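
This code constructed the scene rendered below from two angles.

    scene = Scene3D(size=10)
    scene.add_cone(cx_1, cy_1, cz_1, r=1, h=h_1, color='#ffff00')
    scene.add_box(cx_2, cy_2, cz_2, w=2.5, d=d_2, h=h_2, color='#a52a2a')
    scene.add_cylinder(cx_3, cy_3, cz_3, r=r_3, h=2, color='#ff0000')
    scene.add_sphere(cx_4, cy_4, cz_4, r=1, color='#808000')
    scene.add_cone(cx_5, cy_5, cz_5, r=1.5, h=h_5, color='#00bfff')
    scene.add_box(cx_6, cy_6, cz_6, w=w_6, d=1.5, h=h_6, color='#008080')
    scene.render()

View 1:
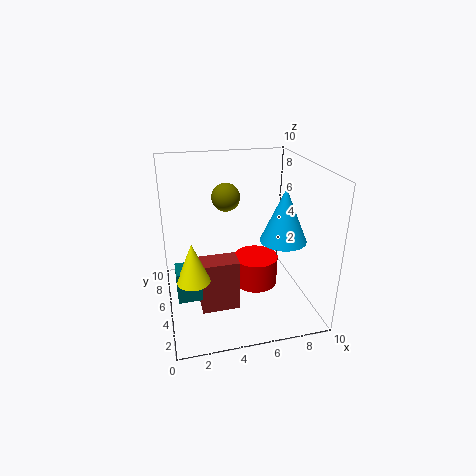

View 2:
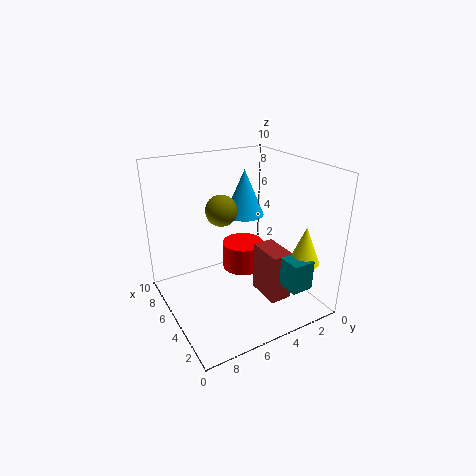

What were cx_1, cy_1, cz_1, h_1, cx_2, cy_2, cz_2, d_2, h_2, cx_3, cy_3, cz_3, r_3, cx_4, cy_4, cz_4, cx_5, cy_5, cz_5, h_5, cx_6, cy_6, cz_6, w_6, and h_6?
cx_1 = 1.5; cy_1 = 2; cz_1 = 4; h_1 = 2.5; cx_2 = 2; cy_2 = 2.5; cz_2 = 1; d_2 = 1.5; h_2 = 3.5; cx_3 = 6; cy_3 = 4; cz_3 = 2; r_3 = 1.5; cx_4 = 4.5; cy_4 = 6.5; cz_4 = 7.5; cx_5 = 7.5; cy_5 = 3; cz_5 = 5.5; h_5 = 3.5; cx_6 = 0.5; cy_6 = 2; cz_6 = 2.5; w_6 = 1.5; h_6 = 2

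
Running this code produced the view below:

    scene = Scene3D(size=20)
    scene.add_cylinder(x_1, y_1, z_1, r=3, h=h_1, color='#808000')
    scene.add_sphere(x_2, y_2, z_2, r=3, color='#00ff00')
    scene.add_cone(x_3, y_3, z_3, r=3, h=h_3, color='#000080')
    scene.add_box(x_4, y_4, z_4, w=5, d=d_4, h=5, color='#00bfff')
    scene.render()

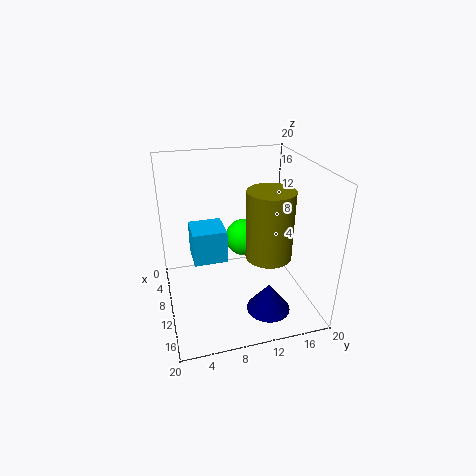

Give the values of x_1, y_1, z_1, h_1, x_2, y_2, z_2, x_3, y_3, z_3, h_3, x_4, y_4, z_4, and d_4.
x_1 = 14
y_1 = 13
z_1 = 9
h_1 = 9
x_2 = 3
y_2 = 13
z_2 = 6
x_3 = 15
y_3 = 13
z_3 = 1
h_3 = 4
x_4 = 3
y_4 = 4
z_4 = 5
d_4 = 5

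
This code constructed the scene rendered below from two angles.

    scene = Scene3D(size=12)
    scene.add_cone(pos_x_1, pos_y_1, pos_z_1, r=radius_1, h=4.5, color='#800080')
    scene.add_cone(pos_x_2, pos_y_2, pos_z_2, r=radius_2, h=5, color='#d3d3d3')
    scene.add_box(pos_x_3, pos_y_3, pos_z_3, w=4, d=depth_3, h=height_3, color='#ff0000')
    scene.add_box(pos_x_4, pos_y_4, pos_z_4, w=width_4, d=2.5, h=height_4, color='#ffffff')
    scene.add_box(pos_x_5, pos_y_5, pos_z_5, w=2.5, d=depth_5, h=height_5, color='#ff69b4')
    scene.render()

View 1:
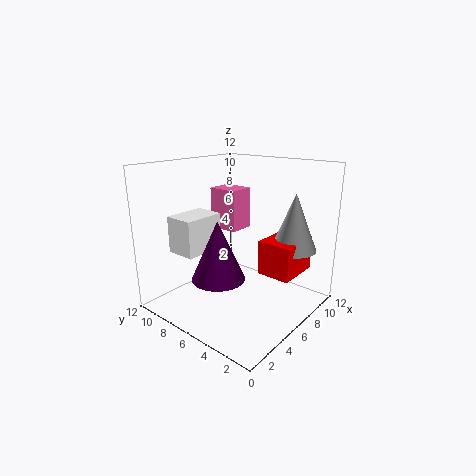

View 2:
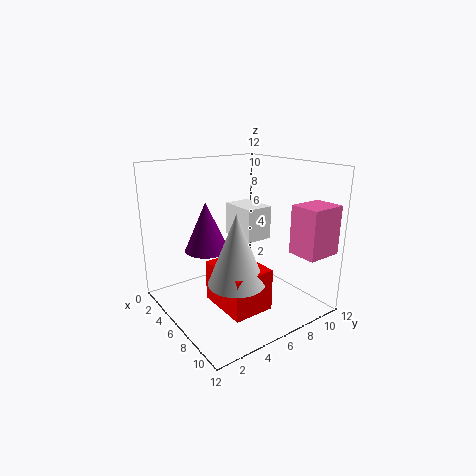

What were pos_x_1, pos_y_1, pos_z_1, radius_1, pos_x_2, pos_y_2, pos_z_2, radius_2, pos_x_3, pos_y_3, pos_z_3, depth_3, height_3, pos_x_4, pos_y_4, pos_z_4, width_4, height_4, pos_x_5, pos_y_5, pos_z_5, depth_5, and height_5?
pos_x_1 = 2.5; pos_y_1 = 5; pos_z_1 = 4; radius_1 = 2; pos_x_2 = 10; pos_y_2 = 3; pos_z_2 = 4.5; radius_2 = 2; pos_x_3 = 7.5; pos_y_3 = 2; pos_z_3 = 2.5; depth_3 = 3; height_3 = 3; pos_x_4 = 2; pos_y_4 = 7.5; pos_z_4 = 5; width_4 = 3.5; height_4 = 3; pos_x_5 = 9; pos_y_5 = 9; pos_z_5 = 5; depth_5 = 3; height_5 = 4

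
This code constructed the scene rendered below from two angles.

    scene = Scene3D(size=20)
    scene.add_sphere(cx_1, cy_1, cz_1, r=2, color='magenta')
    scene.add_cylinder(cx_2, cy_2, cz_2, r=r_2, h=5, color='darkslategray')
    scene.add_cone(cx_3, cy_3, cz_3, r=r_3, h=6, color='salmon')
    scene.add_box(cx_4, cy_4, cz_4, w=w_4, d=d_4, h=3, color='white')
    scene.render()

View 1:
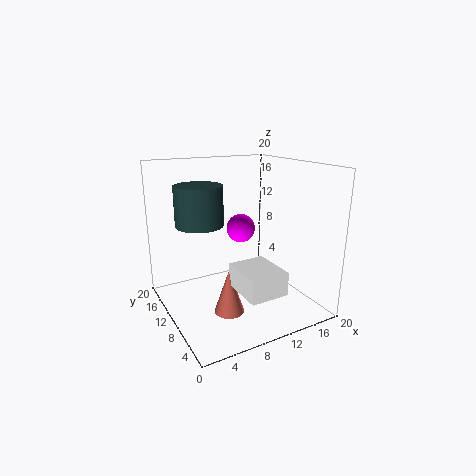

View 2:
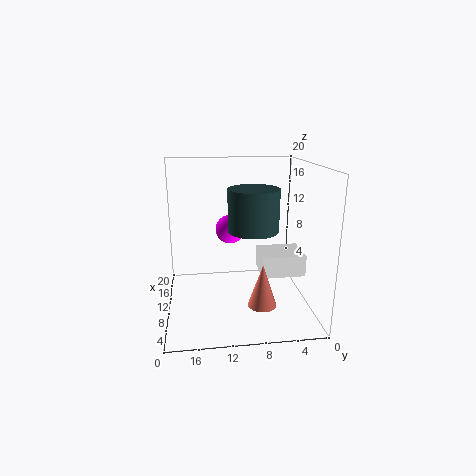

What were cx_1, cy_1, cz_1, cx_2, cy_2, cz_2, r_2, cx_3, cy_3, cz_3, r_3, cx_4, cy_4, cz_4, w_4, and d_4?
cx_1 = 11
cy_1 = 11
cz_1 = 11
cx_2 = 4
cy_2 = 9
cz_2 = 13
r_2 = 3
cx_3 = 7
cy_3 = 7
cz_3 = 1
r_3 = 2
cx_4 = 7
cy_4 = 1
cz_4 = 5
w_4 = 5
d_4 = 6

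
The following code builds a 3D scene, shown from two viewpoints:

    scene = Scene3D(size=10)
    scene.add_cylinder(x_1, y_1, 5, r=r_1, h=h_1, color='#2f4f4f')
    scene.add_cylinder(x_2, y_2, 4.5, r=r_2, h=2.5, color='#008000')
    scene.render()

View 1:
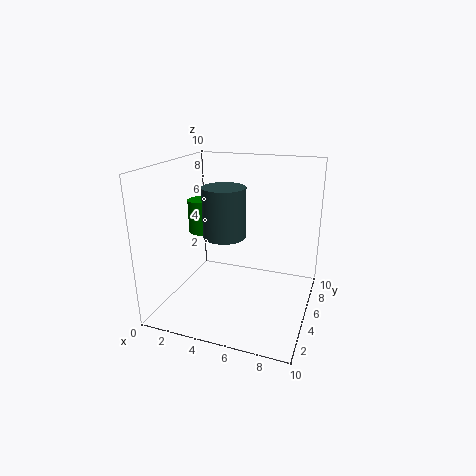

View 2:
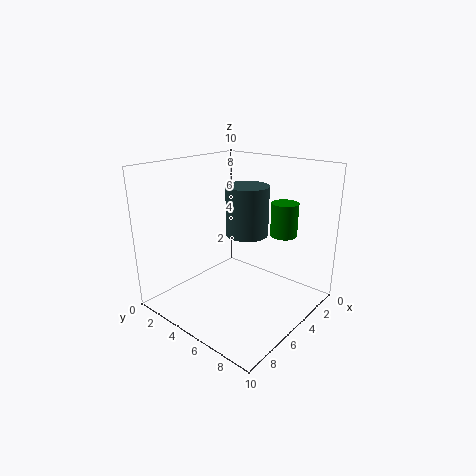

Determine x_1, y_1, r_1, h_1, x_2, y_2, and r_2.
x_1 = 4
y_1 = 5
r_1 = 1.5
h_1 = 3.5
x_2 = 1.5
y_2 = 6.5
r_2 = 1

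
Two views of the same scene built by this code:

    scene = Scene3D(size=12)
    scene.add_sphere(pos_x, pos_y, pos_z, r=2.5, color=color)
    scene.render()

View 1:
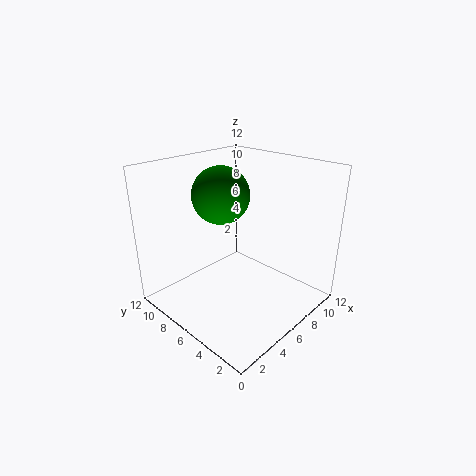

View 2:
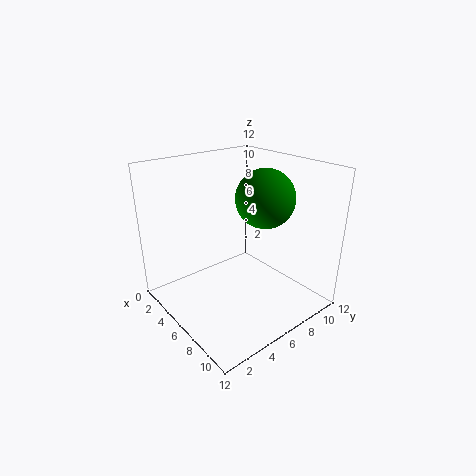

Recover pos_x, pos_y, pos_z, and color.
pos_x = 6.5; pos_y = 8.5; pos_z = 9; color = 'green'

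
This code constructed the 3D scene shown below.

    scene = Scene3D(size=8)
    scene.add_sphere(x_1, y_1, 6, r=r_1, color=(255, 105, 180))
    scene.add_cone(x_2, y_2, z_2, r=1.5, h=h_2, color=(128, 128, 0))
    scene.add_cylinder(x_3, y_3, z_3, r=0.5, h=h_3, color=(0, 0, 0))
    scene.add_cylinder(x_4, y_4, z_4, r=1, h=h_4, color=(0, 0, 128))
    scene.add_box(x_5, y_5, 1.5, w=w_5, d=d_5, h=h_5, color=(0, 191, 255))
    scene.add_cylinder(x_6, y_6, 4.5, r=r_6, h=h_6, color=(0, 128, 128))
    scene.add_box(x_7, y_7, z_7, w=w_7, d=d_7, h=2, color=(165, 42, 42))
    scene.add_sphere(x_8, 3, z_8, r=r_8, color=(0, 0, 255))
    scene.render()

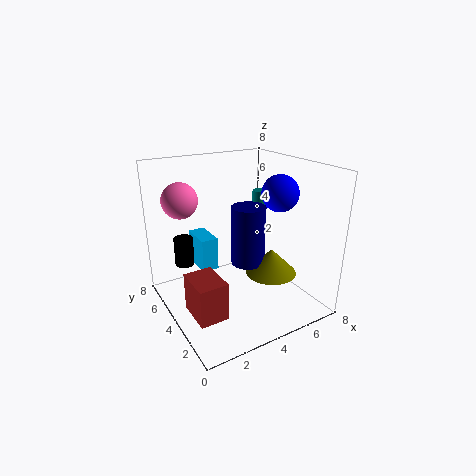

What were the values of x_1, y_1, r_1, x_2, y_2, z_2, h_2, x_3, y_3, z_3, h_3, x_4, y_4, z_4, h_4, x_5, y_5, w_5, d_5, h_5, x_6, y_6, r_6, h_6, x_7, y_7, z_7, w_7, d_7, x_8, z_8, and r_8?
x_1 = 1.5; y_1 = 6; r_1 = 1; x_2 = 6; y_2 = 3.5; z_2 = 1.5; h_2 = 1.5; x_3 = 1; y_3 = 4.5; z_3 = 3; h_3 = 1.5; x_4 = 5; y_4 = 4.5; z_4 = 2; h_4 = 3.5; x_5 = 2.5; y_5 = 5.5; w_5 = 1; d_5 = 2; h_5 = 2; x_6 = 7.5; y_6 = 7; r_6 = 0.5; h_6 = 1; x_7 = 0.5; y_7 = 1.5; z_7 = 1; w_7 = 1.5; d_7 = 2; x_8 = 6; z_8 = 6.5; r_8 = 1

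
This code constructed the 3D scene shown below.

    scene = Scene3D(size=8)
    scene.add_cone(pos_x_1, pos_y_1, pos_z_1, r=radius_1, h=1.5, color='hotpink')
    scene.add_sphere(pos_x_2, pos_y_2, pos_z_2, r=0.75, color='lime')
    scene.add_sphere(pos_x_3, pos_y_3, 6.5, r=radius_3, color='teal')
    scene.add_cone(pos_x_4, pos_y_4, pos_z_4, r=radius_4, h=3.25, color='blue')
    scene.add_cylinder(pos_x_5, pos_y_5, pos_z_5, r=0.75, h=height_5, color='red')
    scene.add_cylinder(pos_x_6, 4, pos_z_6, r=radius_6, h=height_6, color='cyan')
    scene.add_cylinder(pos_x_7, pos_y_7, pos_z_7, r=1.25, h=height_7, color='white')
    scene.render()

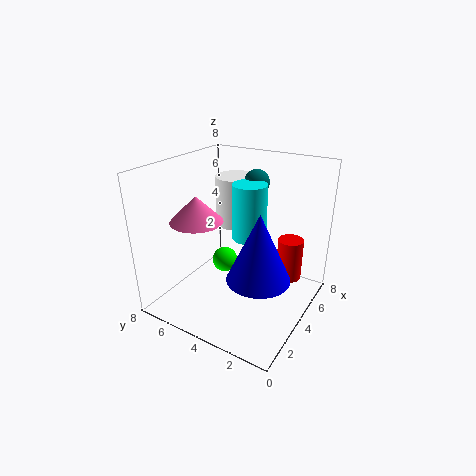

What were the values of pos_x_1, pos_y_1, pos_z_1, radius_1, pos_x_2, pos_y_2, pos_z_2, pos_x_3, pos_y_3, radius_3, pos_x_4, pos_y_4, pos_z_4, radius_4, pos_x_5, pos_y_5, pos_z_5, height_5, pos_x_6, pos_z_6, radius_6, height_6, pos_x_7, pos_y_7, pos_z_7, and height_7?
pos_x_1 = 3.25, pos_y_1 = 6.25, pos_z_1 = 4.75, radius_1 = 1.5, pos_x_2 = 4.5, pos_y_2 = 5.25, pos_z_2 = 2, pos_x_3 = 6.5, pos_y_3 = 4.25, radius_3 = 0.75, pos_x_4 = 1.75, pos_y_4 = 1.5, pos_z_4 = 3.5, radius_4 = 1.5, pos_x_5 = 6.25, pos_y_5 = 1.75, pos_z_5 = 1, height_5 = 2.5, pos_x_6 = 5.25, pos_z_6 = 3.5, radius_6 = 1, height_6 = 3.25, pos_x_7 = 6.25, pos_y_7 = 5.5, pos_z_7 = 3.75, height_7 = 3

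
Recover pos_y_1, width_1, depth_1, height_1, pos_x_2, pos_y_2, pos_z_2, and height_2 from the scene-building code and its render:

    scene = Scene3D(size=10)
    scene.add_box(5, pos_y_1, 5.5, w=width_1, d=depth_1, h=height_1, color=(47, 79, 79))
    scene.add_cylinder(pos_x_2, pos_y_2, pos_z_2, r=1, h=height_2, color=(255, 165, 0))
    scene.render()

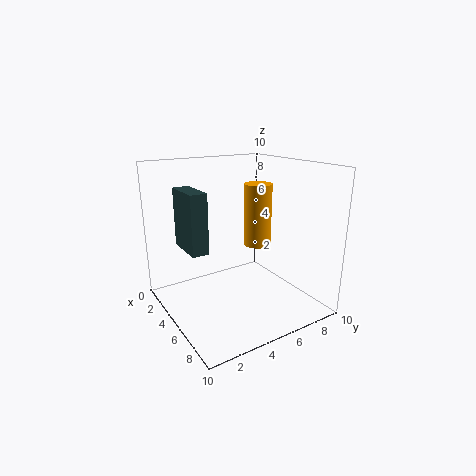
pos_y_1 = 0.5; width_1 = 2.5; depth_1 = 1; height_1 = 3.5; pos_x_2 = 4.5; pos_y_2 = 7; pos_z_2 = 4; height_2 = 4.5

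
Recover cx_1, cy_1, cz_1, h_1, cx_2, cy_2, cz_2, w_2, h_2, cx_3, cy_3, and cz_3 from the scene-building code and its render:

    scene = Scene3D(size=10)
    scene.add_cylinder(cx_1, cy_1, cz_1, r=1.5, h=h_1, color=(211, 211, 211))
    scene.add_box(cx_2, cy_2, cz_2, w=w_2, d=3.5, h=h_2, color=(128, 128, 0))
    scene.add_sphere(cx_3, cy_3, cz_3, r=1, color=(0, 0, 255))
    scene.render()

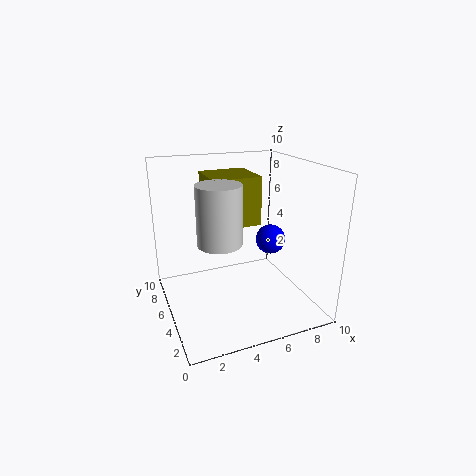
cx_1 = 3.5; cy_1 = 4.5; cz_1 = 5; h_1 = 4; cx_2 = 3.5; cy_2 = 5.5; cz_2 = 5.5; w_2 = 3.5; h_2 = 3.5; cx_3 = 7; cy_3 = 4; cz_3 = 5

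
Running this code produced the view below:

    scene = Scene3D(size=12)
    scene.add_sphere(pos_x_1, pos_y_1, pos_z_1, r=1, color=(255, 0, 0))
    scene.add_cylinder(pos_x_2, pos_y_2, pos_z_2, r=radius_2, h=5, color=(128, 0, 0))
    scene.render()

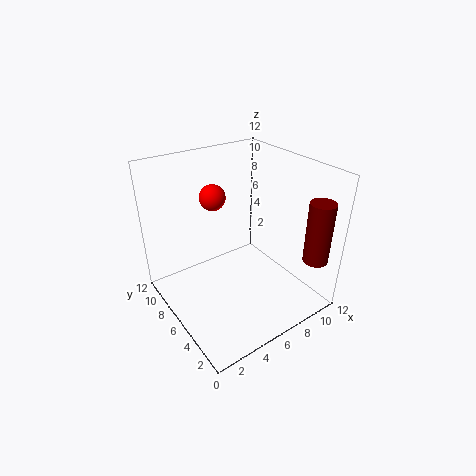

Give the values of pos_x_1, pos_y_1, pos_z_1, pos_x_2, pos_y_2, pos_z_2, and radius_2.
pos_x_1 = 4
pos_y_1 = 6.5
pos_z_1 = 10
pos_x_2 = 10
pos_y_2 = 1
pos_z_2 = 5
radius_2 = 1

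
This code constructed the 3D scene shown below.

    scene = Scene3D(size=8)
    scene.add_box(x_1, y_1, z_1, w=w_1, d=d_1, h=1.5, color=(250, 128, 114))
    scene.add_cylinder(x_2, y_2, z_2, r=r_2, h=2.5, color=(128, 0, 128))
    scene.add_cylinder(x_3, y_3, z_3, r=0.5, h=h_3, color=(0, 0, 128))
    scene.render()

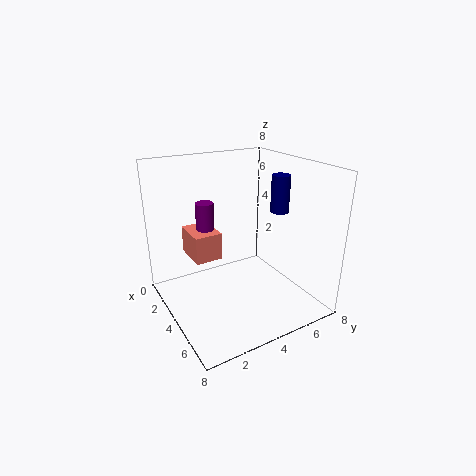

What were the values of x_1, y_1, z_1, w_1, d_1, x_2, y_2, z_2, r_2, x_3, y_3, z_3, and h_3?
x_1 = 2; y_1 = 1.5; z_1 = 3; w_1 = 2; d_1 = 1.5; x_2 = 3; y_2 = 2.5; z_2 = 3.5; r_2 = 0.5; x_3 = 5; y_3 = 6; z_3 = 5.5; h_3 = 2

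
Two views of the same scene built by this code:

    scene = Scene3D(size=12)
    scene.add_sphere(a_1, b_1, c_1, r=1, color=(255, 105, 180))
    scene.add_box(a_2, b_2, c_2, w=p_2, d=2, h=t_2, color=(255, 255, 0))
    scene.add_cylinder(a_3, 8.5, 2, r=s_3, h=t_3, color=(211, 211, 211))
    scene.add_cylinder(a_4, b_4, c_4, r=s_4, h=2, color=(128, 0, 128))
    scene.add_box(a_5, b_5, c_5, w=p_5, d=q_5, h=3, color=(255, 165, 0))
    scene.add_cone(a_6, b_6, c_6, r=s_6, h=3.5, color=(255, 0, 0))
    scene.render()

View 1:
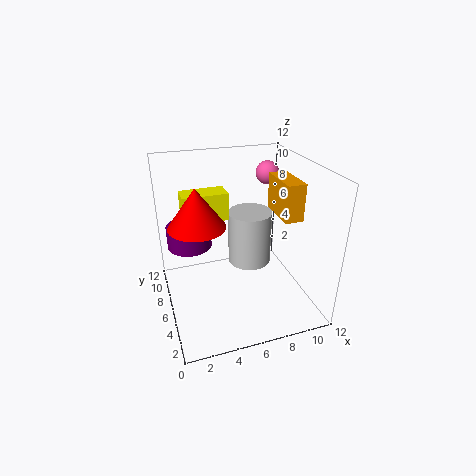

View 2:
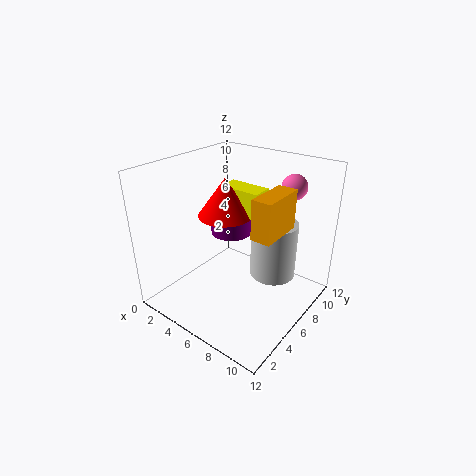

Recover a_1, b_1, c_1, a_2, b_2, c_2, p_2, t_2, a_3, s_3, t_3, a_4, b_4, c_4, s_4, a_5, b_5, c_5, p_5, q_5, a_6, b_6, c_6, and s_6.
a_1 = 9.5; b_1 = 8.5; c_1 = 10.5; a_2 = 2; b_2 = 8.5; c_2 = 6.5; p_2 = 4; t_2 = 2.5; a_3 = 8; s_3 = 2; t_3 = 5; a_4 = 2.5; b_4 = 9.5; c_4 = 4; s_4 = 2; a_5 = 9; b_5 = 3.5; c_5 = 8; p_5 = 1.5; q_5 = 3.5; a_6 = 3; b_6 = 8; c_6 = 6.5; s_6 = 2.5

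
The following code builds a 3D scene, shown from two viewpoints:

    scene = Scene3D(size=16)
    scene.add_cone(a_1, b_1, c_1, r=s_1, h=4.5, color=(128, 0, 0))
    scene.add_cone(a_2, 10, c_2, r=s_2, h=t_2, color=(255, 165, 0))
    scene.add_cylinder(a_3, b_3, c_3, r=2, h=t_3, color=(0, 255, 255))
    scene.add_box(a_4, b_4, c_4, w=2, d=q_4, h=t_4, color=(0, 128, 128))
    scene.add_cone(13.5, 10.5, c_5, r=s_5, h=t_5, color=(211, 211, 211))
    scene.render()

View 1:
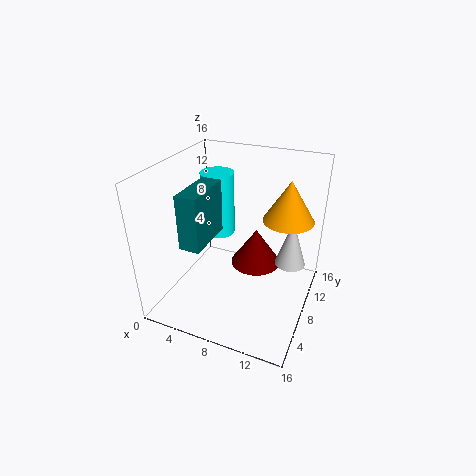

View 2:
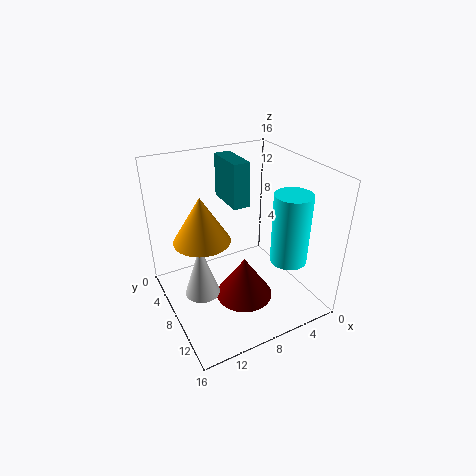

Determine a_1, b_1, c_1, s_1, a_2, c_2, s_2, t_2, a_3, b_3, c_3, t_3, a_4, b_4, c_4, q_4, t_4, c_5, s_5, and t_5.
a_1 = 9
b_1 = 11.25
c_1 = 3
s_1 = 3
a_2 = 13
c_2 = 10.25
s_2 = 2.75
t_2 = 4.5
a_3 = 3.75
b_3 = 11.75
c_3 = 6
t_3 = 7.75
a_4 = 5.25
b_4 = 0.75
c_4 = 10.25
q_4 = 5
t_4 = 5.25
c_5 = 4.5
s_5 = 1.75
t_5 = 5.5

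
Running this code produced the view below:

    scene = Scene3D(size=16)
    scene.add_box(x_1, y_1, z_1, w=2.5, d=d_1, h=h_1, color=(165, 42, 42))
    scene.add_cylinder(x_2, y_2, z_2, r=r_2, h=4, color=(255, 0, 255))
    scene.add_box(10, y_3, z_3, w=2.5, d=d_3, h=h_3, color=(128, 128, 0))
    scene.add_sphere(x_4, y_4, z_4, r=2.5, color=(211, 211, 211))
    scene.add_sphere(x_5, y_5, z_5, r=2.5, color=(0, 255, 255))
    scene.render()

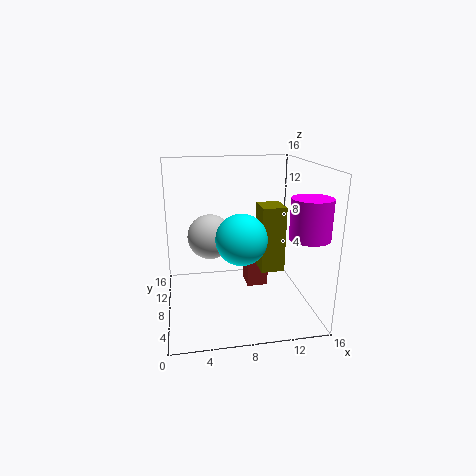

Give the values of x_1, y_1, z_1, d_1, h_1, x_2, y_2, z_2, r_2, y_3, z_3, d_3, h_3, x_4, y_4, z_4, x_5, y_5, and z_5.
x_1 = 9.5; y_1 = 9.5; z_1 = 1; d_1 = 3; h_1 = 3.5; x_2 = 14; y_2 = 2.5; z_2 = 9.5; r_2 = 2; y_3 = 5; z_3 = 5; d_3 = 3; h_3 = 7; x_4 = 5; y_4 = 9; z_4 = 8; x_5 = 7.5; y_5 = 3.5; z_5 = 9.5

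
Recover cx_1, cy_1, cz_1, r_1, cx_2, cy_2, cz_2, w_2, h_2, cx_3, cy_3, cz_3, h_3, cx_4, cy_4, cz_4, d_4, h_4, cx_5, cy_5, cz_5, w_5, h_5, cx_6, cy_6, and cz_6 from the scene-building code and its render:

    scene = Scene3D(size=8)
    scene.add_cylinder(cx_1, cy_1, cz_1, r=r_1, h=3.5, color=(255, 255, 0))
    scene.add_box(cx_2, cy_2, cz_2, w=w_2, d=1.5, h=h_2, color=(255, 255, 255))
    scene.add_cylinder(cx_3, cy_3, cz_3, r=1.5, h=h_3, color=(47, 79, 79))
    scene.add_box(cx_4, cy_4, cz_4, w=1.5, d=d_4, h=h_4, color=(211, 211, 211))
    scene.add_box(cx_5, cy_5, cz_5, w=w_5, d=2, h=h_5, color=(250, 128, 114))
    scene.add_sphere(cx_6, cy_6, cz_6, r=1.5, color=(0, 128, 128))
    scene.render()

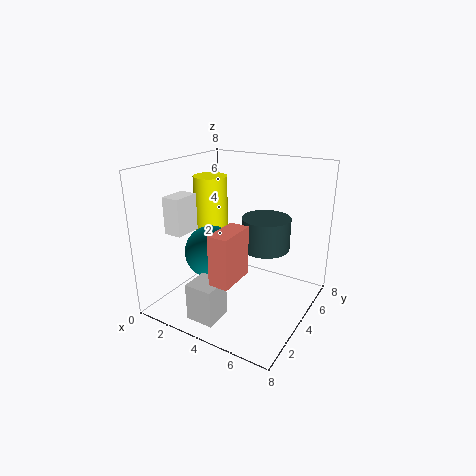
cx_1 = 1.5, cy_1 = 5, cz_1 = 3.5, r_1 = 1, cx_2 = 1, cy_2 = 1.5, cz_2 = 4.5, w_2 = 1, h_2 = 2, cx_3 = 4.5, cy_3 = 6.5, cz_3 = 2.5, h_3 = 2, cx_4 = 3, cy_4 = 0.5, cz_4 = 0.5, d_4 = 1.5, h_4 = 2, cx_5 = 4.5, cy_5 = 0.5, cz_5 = 3, w_5 = 1, h_5 = 2.5, cx_6 = 2.5, cy_6 = 3.5, cz_6 = 3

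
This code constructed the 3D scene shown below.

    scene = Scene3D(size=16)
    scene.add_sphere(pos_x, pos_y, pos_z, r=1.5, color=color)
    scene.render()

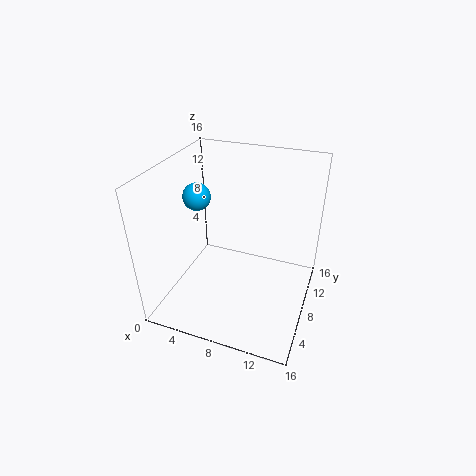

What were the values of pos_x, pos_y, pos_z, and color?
pos_x = 3.5, pos_y = 7.5, pos_z = 12.5, color = 'deepskyblue'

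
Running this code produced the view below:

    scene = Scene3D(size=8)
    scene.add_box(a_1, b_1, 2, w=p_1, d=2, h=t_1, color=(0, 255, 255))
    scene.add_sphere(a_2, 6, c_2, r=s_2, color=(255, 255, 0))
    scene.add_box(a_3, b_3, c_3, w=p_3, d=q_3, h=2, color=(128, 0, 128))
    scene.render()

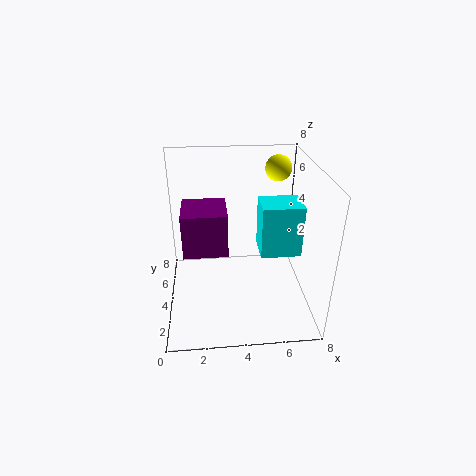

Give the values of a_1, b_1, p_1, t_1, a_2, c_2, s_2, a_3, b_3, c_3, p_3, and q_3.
a_1 = 5.5
b_1 = 4.75
p_1 = 2.5
t_1 = 3.25
a_2 = 6.5
c_2 = 7.25
s_2 = 0.75
a_3 = 1.25
b_3 = 0.75
c_3 = 5
p_3 = 2
q_3 = 2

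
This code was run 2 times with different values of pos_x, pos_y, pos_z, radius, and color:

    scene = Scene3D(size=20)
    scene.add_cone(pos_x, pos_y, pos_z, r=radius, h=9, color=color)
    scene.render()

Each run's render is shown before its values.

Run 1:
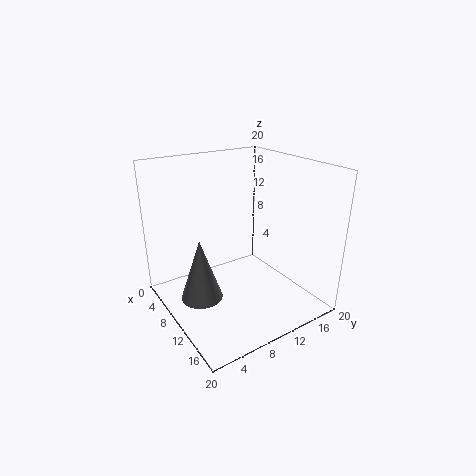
pos_x = 8; pos_y = 5; pos_z = 1; radius = 3; color = 'gray'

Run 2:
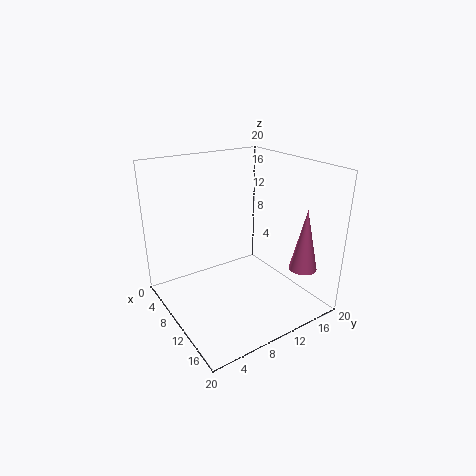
pos_x = 15; pos_y = 18; pos_z = 5; radius = 2; color = 'hotpink'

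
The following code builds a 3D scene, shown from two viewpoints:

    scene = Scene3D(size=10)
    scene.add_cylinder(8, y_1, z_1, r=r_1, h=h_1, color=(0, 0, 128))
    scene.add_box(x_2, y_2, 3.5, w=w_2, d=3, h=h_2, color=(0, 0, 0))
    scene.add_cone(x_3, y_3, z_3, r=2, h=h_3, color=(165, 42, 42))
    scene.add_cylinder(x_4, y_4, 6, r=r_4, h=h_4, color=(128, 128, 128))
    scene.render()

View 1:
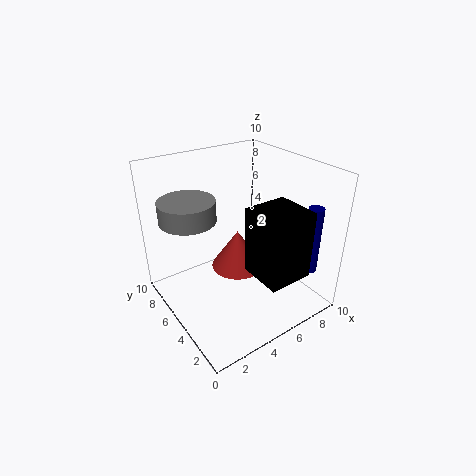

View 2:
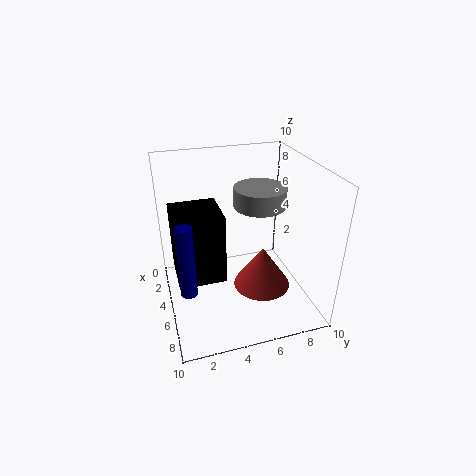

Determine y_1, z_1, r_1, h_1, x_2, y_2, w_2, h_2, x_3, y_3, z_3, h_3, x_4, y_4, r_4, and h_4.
y_1 = 1; z_1 = 3.5; r_1 = 0.5; h_1 = 4.5; x_2 = 4.5; y_2 = 0.5; w_2 = 3; h_2 = 4.5; x_3 = 6; y_3 = 6.5; z_3 = 1.5; h_3 = 3; x_4 = 2.5; y_4 = 7.5; r_4 = 2; h_4 = 1.5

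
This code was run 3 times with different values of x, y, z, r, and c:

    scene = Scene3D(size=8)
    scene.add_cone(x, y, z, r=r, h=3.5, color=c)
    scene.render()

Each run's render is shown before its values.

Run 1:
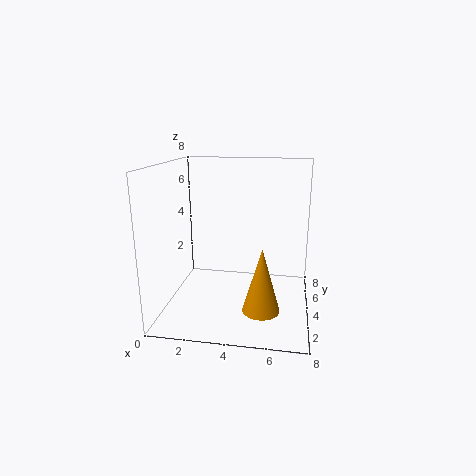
x = 5.5
y = 2.5
z = 0.5
r = 1
c = 'orange'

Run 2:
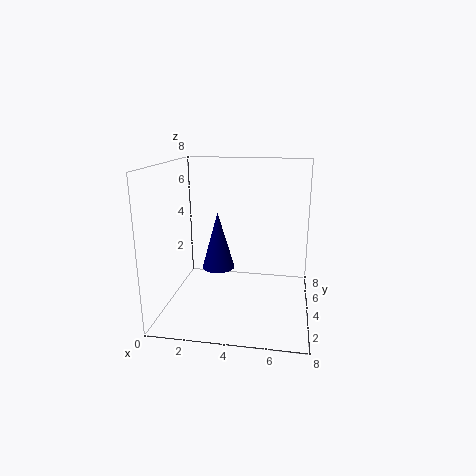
x = 2.5
y = 5.5
z = 1.5
r = 1
c = 'navy'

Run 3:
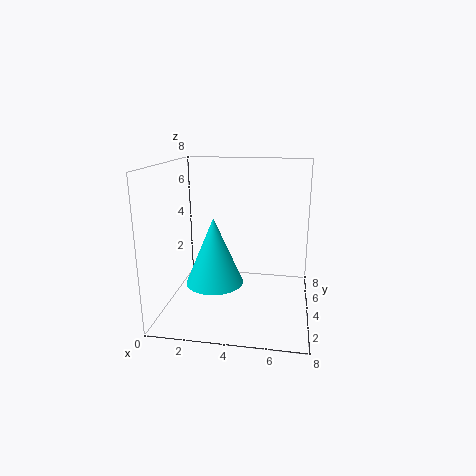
x = 3
y = 2.5
z = 2
r = 1.5
c = 'cyan'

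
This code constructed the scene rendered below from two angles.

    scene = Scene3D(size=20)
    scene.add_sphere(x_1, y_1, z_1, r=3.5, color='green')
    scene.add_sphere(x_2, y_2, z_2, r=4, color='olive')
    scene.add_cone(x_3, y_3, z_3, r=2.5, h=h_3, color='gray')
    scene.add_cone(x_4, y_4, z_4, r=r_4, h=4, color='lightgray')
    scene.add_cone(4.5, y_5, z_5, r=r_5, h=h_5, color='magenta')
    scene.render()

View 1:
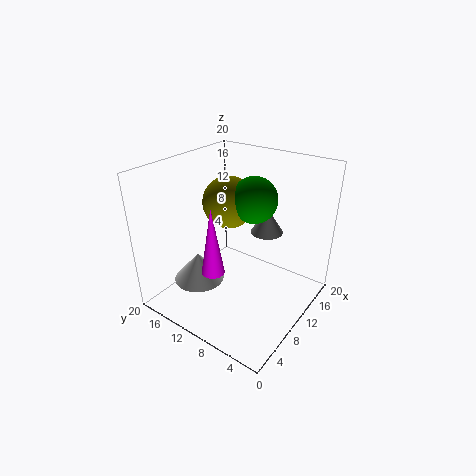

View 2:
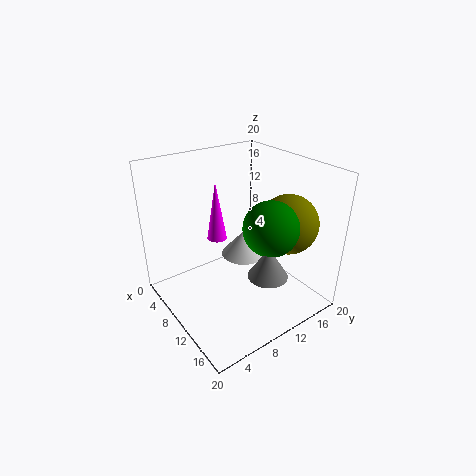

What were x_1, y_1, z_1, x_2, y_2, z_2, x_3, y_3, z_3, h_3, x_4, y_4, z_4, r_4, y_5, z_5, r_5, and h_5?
x_1 = 15.5; y_1 = 11; z_1 = 13.5; x_2 = 14.5; y_2 = 15; z_2 = 12.5; x_3 = 17; y_3 = 9.5; z_3 = 8; h_3 = 4; x_4 = 6; y_4 = 14; z_4 = 4; r_4 = 3.5; y_5 = 10; z_5 = 7.5; r_5 = 1.5; h_5 = 9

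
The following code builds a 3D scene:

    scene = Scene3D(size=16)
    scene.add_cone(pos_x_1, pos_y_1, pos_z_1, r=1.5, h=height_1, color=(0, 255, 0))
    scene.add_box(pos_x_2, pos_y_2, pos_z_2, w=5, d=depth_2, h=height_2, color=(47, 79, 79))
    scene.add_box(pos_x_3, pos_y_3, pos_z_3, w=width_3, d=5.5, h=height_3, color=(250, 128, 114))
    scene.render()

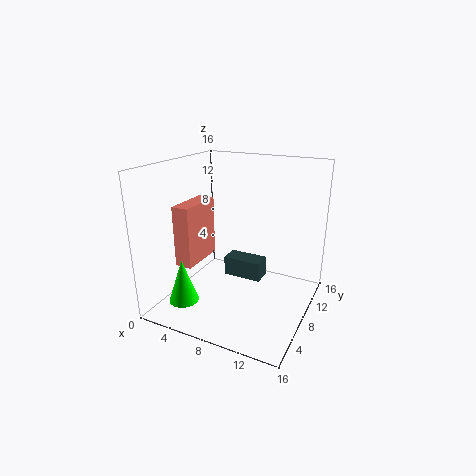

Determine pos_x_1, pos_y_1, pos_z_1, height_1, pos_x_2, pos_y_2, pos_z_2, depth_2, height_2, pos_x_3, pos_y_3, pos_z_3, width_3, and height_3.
pos_x_1 = 5
pos_y_1 = 1.5
pos_z_1 = 3
height_1 = 4.5
pos_x_2 = 4
pos_y_2 = 12
pos_z_2 = 0.5
depth_2 = 2.5
height_2 = 2.5
pos_x_3 = 1.5
pos_y_3 = 5
pos_z_3 = 4.5
width_3 = 2
height_3 = 7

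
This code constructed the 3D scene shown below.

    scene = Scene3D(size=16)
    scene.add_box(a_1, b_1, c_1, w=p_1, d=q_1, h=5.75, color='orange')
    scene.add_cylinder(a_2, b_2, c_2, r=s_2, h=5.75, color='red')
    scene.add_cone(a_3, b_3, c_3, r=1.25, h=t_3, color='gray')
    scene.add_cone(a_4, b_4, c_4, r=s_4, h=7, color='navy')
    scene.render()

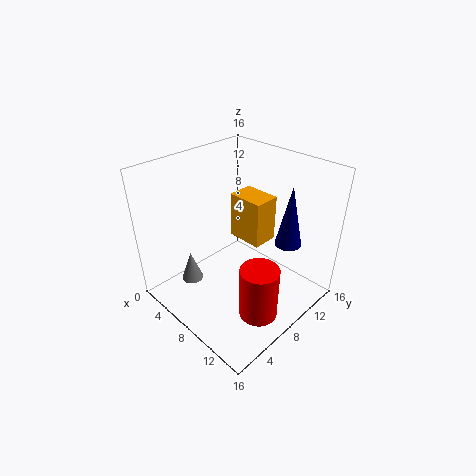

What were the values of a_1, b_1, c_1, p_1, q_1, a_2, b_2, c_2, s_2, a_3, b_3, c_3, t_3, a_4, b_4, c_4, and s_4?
a_1 = 3.5; b_1 = 11.25; c_1 = 5; p_1 = 4.5; q_1 = 3.25; a_2 = 13.25; b_2 = 5.75; c_2 = 2; s_2 = 2; a_3 = 4; b_3 = 4.25; c_3 = 2.25; t_3 = 3.5; a_4 = 11.75; b_4 = 12.25; c_4 = 7; s_4 = 1.5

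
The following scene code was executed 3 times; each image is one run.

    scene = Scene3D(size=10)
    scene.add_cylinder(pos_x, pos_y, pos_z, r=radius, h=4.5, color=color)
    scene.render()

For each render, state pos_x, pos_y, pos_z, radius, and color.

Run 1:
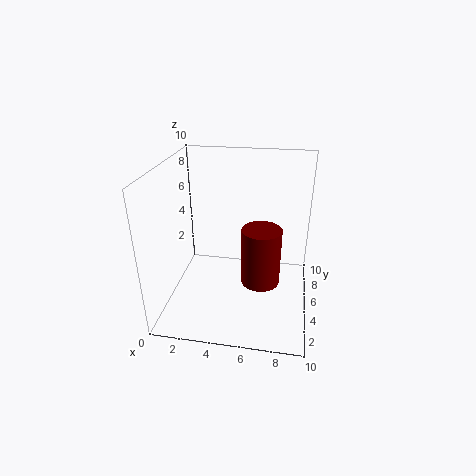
pos_x = 6.5
pos_y = 6.5
pos_z = 0.5
radius = 1.5
color = 'maroon'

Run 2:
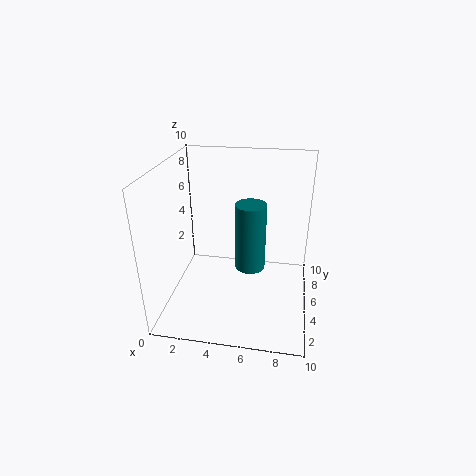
pos_x = 6
pos_y = 4
pos_z = 3.5
radius = 1
color = 'teal'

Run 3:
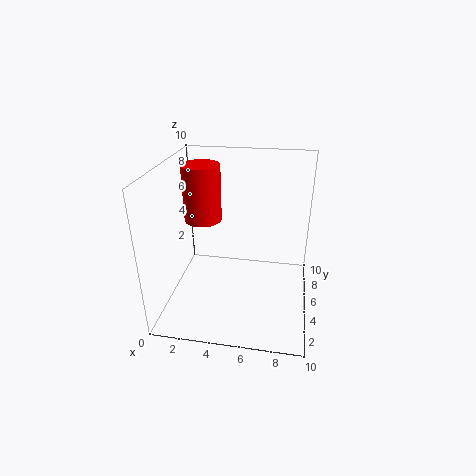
pos_x = 1.5
pos_y = 8.5
pos_z = 4.5
radius = 1.5
color = 'red'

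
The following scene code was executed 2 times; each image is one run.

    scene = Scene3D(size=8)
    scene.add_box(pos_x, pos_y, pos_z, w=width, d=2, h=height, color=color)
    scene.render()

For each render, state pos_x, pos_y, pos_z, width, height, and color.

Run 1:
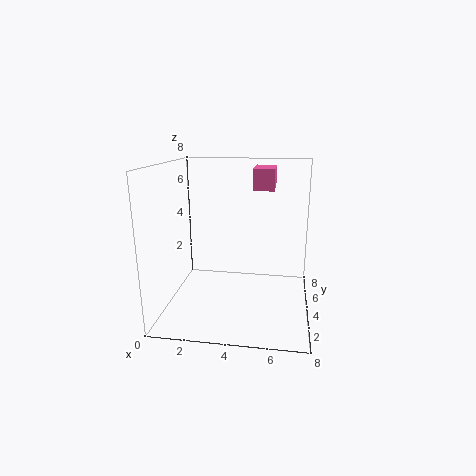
pos_x = 5; pos_y = 2; pos_z = 7; width = 1; height = 1; color = 'hotpink'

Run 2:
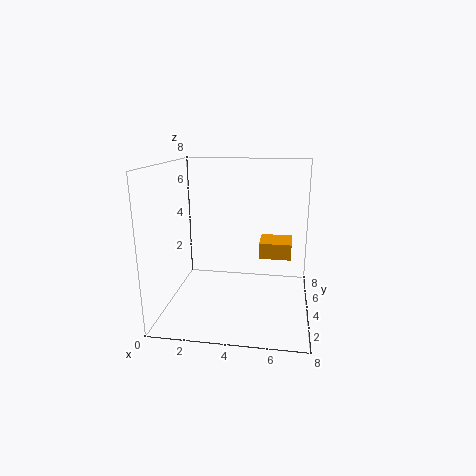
pos_x = 5; pos_y = 6; pos_z = 2; width = 2; height = 1; color = 'orange'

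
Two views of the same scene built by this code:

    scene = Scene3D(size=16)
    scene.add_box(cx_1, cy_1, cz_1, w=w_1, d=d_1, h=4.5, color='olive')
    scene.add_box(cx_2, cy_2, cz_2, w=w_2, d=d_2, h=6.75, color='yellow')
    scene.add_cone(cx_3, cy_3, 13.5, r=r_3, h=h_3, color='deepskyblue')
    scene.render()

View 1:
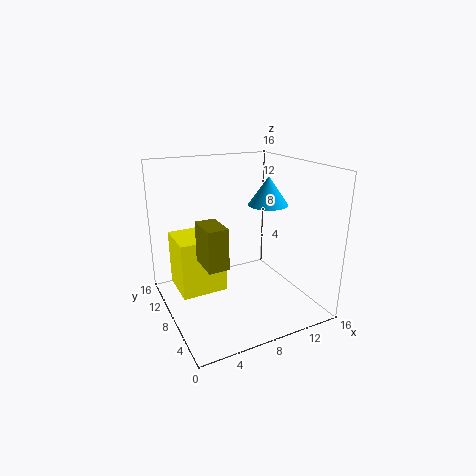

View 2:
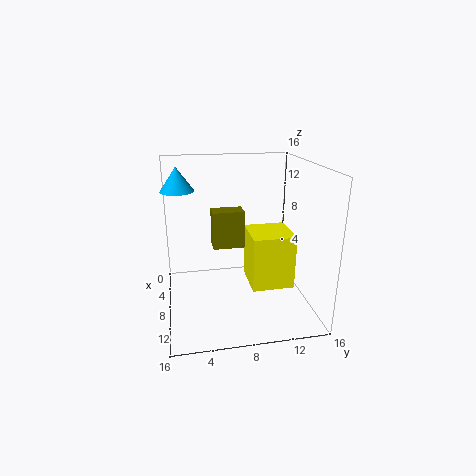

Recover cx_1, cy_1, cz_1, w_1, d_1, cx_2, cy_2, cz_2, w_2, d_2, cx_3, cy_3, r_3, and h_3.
cx_1 = 3.5; cy_1 = 5.5; cz_1 = 5.75; w_1 = 2.25; d_1 = 3.75; cx_2 = 2; cy_2 = 10; cz_2 = 0.5; w_2 = 5.5; d_2 = 5.25; cx_3 = 7.75; cy_3 = 1.75; r_3 = 1.75; h_3 = 2.5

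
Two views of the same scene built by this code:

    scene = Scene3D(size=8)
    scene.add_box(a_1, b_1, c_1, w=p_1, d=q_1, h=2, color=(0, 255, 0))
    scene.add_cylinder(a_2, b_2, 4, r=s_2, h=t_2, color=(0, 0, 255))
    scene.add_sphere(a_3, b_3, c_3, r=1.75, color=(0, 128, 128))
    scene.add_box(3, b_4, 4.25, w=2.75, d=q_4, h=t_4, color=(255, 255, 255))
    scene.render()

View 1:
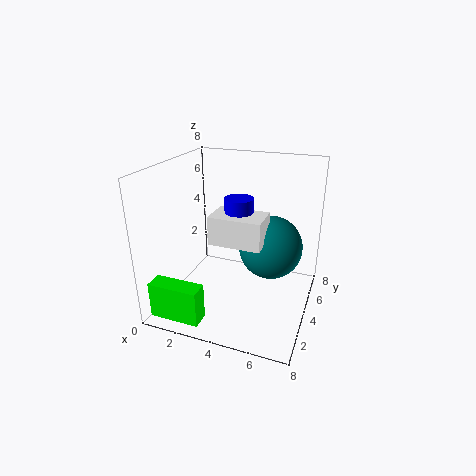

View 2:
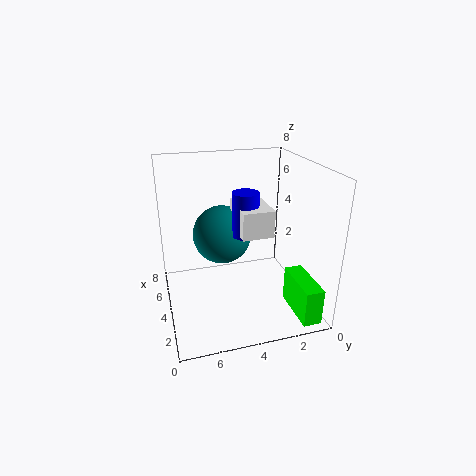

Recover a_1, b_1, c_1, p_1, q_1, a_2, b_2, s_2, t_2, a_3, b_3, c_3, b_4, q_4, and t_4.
a_1 = 0.25; b_1 = 0.5; c_1 = 0.25; p_1 = 2.75; q_1 = 1; a_2 = 4.25; b_2 = 3.5; s_2 = 0.75; t_2 = 2.5; a_3 = 5.75; b_3 = 4.5; c_3 = 3.5; b_4 = 2.25; q_4 = 1.75; t_4 = 1.5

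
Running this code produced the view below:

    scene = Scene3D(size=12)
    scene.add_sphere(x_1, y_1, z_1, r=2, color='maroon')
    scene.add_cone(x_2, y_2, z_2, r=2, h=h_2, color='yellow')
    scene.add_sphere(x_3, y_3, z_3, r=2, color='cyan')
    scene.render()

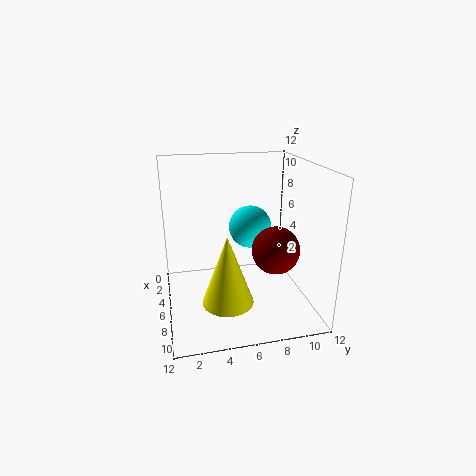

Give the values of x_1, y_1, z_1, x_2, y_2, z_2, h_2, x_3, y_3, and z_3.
x_1 = 7
y_1 = 9
z_1 = 5
x_2 = 9
y_2 = 4.5
z_2 = 2
h_2 = 5.5
x_3 = 2.5
y_3 = 8
z_3 = 5.5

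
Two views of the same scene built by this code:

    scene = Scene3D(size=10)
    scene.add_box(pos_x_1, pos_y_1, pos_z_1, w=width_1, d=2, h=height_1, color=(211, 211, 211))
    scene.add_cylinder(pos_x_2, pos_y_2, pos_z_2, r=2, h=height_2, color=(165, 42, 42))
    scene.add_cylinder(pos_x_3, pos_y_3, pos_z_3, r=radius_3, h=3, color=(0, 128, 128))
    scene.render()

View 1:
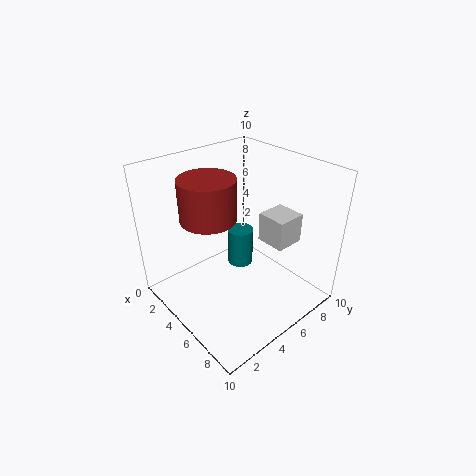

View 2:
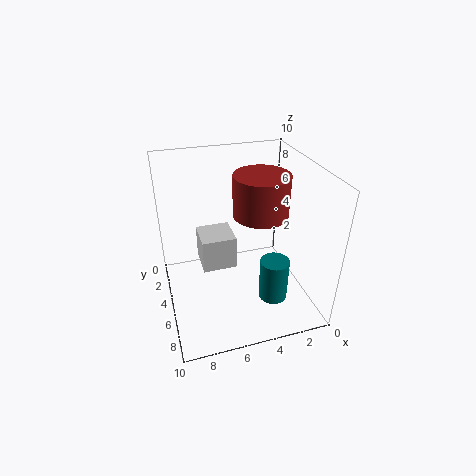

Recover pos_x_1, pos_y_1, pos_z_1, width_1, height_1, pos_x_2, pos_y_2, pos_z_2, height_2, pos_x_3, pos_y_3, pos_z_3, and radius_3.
pos_x_1 = 6
pos_y_1 = 6
pos_z_1 = 5
width_1 = 2
height_1 = 2
pos_x_2 = 3
pos_y_2 = 4
pos_z_2 = 6
height_2 = 3
pos_x_3 = 3
pos_y_3 = 7
pos_z_3 = 1
radius_3 = 1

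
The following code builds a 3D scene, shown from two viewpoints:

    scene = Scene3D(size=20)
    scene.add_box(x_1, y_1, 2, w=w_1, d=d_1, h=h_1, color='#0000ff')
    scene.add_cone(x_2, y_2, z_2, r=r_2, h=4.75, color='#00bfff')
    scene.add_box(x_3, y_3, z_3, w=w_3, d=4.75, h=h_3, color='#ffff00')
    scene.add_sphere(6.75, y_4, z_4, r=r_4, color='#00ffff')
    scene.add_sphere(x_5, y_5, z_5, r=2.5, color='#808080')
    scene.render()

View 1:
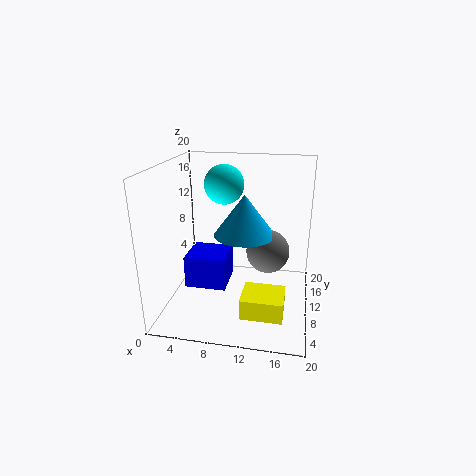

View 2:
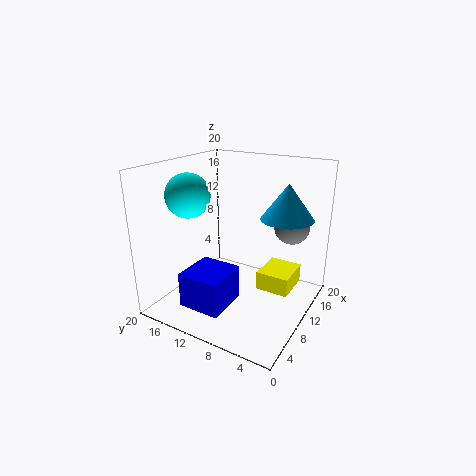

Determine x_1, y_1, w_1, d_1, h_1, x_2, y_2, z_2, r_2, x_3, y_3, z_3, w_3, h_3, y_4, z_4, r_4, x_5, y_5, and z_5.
x_1 = 2.25
y_1 = 8.75
w_1 = 6
d_1 = 5.75
h_1 = 4.75
x_2 = 12
y_2 = 3.75
z_2 = 13.25
r_2 = 3.5
x_3 = 11.5
y_3 = 3
z_3 = 1.75
w_3 = 5.5
h_3 = 2.75
y_4 = 15.75
z_4 = 16
r_4 = 3
x_5 = 14.75
y_5 = 4
z_5 = 11.25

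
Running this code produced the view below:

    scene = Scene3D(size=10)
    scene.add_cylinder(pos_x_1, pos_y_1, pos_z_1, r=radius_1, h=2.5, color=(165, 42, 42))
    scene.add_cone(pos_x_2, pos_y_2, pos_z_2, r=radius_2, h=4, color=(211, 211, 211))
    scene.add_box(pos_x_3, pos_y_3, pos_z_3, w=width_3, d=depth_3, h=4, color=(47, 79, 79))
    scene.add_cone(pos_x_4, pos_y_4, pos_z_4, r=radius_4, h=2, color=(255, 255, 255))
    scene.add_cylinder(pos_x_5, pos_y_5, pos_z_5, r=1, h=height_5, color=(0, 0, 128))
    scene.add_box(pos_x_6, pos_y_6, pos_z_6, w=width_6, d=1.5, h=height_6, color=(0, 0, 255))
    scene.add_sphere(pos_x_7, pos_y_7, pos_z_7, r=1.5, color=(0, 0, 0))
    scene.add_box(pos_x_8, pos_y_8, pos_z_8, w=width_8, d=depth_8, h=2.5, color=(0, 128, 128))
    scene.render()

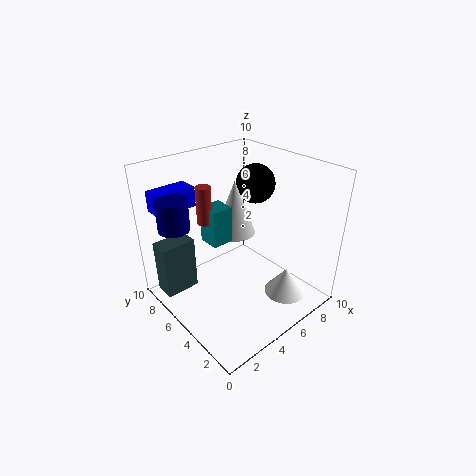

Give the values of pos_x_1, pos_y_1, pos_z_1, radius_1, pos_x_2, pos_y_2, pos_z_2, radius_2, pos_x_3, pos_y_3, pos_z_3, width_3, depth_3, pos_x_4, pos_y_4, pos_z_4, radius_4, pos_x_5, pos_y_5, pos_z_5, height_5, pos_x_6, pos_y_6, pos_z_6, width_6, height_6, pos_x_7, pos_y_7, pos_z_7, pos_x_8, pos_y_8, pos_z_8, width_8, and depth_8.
pos_x_1 = 3
pos_y_1 = 6
pos_z_1 = 6.5
radius_1 = 0.5
pos_x_2 = 6
pos_y_2 = 6.5
pos_z_2 = 4.5
radius_2 = 1.5
pos_x_3 = 0.5
pos_y_3 = 7.5
pos_z_3 = 0.5
width_3 = 2.5
depth_3 = 1.5
pos_x_4 = 7.5
pos_y_4 = 2.5
pos_z_4 = 0.5
radius_4 = 1.5
pos_x_5 = 1
pos_y_5 = 6.5
pos_z_5 = 6.5
height_5 = 2
pos_x_6 = 1
pos_y_6 = 8.5
pos_z_6 = 6.5
width_6 = 3
height_6 = 1.5
pos_x_7 = 8.5
pos_y_7 = 7
pos_z_7 = 7.5
pos_x_8 = 3
pos_y_8 = 5
pos_z_8 = 5
width_8 = 1.5
depth_8 = 1.5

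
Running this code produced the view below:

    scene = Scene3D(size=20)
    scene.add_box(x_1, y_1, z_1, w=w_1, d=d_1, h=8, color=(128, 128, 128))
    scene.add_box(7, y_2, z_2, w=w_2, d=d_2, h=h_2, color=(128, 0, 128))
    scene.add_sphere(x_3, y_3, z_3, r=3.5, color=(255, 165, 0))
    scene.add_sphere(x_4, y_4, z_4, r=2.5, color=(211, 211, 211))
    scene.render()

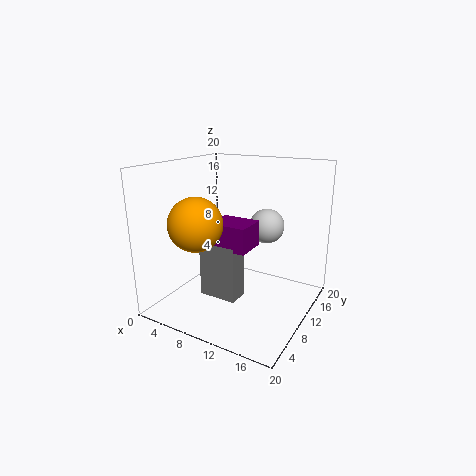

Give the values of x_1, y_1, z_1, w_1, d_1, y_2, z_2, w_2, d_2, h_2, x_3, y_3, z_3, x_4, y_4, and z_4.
x_1 = 5.5
y_1 = 7
z_1 = 1.5
w_1 = 5.5
d_1 = 3
y_2 = 7
z_2 = 9
w_2 = 5.5
d_2 = 4.5
h_2 = 3.5
x_3 = 7
y_3 = 4.5
z_3 = 13
x_4 = 12.5
y_4 = 14
z_4 = 11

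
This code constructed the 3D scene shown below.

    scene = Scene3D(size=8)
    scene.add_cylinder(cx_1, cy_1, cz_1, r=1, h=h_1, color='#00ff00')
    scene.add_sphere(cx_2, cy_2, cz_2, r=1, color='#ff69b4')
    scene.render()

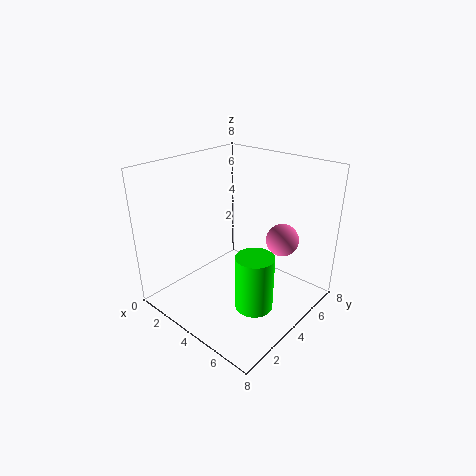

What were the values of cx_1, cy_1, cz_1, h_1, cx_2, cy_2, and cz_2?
cx_1 = 6; cy_1 = 3; cz_1 = 1; h_1 = 3; cx_2 = 5; cy_2 = 7; cz_2 = 3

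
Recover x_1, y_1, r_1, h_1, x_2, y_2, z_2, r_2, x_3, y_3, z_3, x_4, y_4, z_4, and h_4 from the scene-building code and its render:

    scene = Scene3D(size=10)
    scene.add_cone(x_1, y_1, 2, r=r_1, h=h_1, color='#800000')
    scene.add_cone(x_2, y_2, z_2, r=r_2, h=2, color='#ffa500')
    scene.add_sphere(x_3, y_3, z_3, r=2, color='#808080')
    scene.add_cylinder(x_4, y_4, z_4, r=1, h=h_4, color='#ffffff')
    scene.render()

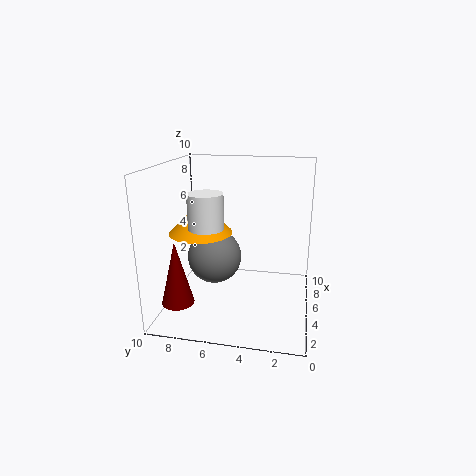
x_1 = 1, y_1 = 8, r_1 = 1, h_1 = 4, x_2 = 3, y_2 = 7, z_2 = 6, r_2 = 2, x_3 = 6, y_3 = 7, z_3 = 3, x_4 = 1, y_4 = 6, z_4 = 7, h_4 = 2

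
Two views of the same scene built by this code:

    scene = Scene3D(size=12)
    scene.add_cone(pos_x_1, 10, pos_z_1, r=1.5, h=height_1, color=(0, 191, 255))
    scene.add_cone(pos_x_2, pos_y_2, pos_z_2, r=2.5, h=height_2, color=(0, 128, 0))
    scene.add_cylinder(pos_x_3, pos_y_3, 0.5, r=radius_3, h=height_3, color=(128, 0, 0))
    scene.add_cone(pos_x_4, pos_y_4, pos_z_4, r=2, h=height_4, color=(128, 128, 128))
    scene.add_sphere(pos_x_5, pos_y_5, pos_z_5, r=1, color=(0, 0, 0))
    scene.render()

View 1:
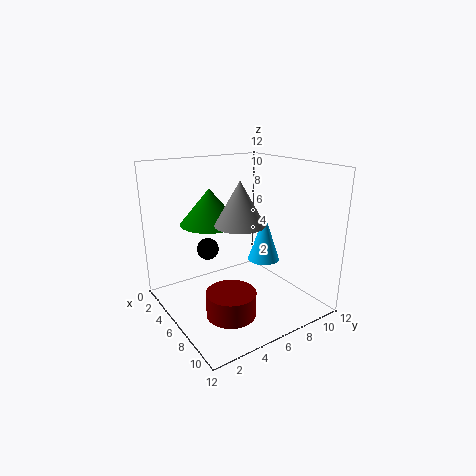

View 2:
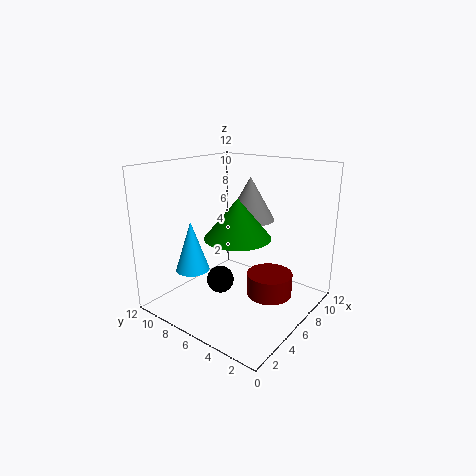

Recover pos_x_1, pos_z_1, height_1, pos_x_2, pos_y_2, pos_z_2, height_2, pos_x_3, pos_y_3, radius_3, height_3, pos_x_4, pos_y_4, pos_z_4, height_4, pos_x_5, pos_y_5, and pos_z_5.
pos_x_1 = 4.5, pos_z_1 = 2.5, height_1 = 4.5, pos_x_2 = 4, pos_y_2 = 4.5, pos_z_2 = 7, height_2 = 3, pos_x_3 = 8, pos_y_3 = 4, radius_3 = 2, height_3 = 2, pos_x_4 = 7, pos_y_4 = 5.5, pos_z_4 = 7.5, height_4 = 3.5, pos_x_5 = 2.5, pos_y_5 = 5, pos_z_5 = 4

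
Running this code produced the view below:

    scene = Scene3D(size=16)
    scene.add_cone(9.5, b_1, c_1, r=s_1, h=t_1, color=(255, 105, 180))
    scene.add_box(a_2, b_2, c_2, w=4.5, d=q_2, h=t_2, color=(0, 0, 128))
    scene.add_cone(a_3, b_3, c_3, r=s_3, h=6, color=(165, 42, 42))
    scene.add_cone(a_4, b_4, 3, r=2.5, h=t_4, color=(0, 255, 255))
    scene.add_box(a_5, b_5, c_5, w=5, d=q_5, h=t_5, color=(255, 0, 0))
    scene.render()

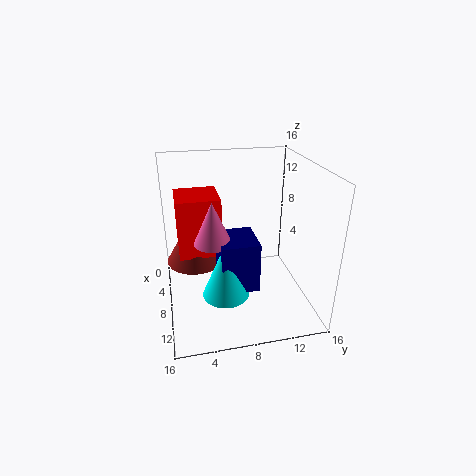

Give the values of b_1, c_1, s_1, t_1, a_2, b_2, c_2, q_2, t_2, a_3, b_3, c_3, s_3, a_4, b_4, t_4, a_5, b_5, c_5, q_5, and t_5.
b_1 = 5, c_1 = 8.5, s_1 = 2, t_1 = 4.5, a_2 = 7.5, b_2 = 5.5, c_2 = 3.5, q_2 = 4, t_2 = 5.5, a_3 = 4, b_3 = 3.5, c_3 = 3.5, s_3 = 3.5, a_4 = 11, b_4 = 6, t_4 = 6, a_5 = 1.5, b_5 = 1.5, c_5 = 5, q_5 = 5, t_5 = 7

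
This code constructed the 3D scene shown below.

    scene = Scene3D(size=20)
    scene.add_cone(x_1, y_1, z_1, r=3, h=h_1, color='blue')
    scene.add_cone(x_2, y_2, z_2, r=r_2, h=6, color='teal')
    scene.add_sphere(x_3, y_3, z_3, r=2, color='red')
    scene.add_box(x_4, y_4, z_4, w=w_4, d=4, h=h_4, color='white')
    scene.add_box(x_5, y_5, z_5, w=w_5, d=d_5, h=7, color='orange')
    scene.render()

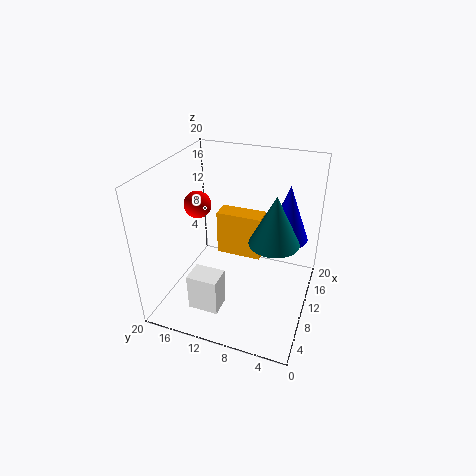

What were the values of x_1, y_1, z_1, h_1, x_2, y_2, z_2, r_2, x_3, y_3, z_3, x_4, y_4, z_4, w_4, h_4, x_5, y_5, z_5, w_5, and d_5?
x_1 = 14, y_1 = 4, z_1 = 9, h_1 = 8, x_2 = 6, y_2 = 4, z_2 = 13, r_2 = 3, x_3 = 12, y_3 = 17, z_3 = 13, x_4 = 2, y_4 = 10, z_4 = 3, w_4 = 3, h_4 = 5, x_5 = 14, y_5 = 8, z_5 = 4, w_5 = 3, d_5 = 7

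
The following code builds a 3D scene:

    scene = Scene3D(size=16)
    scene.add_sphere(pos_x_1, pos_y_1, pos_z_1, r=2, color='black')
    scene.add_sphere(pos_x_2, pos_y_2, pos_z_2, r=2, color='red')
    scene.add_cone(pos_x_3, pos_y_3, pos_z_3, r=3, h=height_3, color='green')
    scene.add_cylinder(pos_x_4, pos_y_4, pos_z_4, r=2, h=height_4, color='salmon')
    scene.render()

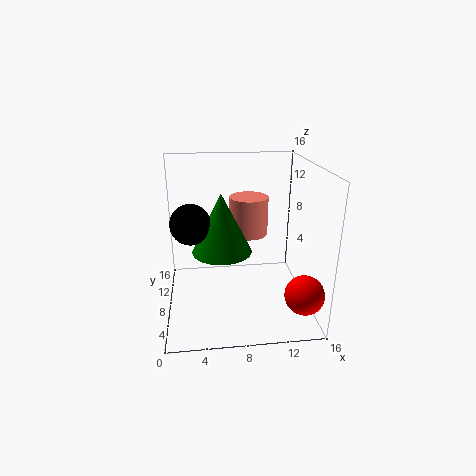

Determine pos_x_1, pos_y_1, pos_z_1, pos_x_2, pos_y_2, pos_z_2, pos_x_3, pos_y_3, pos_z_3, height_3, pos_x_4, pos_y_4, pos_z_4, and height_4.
pos_x_1 = 3; pos_y_1 = 5; pos_z_1 = 11; pos_x_2 = 14; pos_y_2 = 2; pos_z_2 = 4; pos_x_3 = 6; pos_y_3 = 5; pos_z_3 = 8; height_3 = 6; pos_x_4 = 9; pos_y_4 = 7; pos_z_4 = 9; height_4 = 4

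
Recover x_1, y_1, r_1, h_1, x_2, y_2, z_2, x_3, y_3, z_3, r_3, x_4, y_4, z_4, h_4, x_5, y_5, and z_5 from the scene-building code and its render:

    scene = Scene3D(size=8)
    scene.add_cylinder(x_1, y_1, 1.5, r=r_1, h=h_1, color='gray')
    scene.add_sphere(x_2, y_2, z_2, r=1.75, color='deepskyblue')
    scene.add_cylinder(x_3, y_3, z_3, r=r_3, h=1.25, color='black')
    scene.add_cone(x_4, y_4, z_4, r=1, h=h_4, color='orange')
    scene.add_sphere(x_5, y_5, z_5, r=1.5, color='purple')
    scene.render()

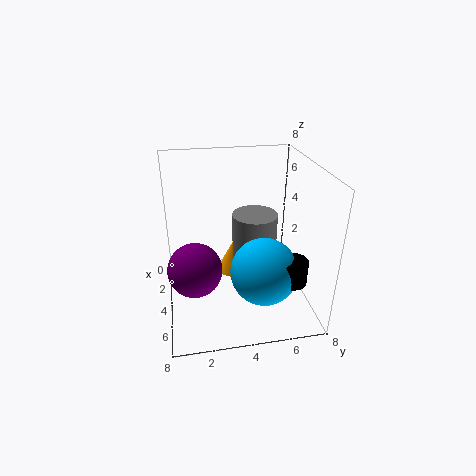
x_1 = 3.75; y_1 = 5; r_1 = 1.25; h_1 = 3.75; x_2 = 6; y_2 = 5; z_2 = 3; x_3 = 6.75; y_3 = 6.25; z_3 = 2.75; r_3 = 0.75; x_4 = 2.5; y_4 = 4; z_4 = 1; h_4 = 2; x_5 = 4.5; y_5 = 1.5; z_5 = 2.5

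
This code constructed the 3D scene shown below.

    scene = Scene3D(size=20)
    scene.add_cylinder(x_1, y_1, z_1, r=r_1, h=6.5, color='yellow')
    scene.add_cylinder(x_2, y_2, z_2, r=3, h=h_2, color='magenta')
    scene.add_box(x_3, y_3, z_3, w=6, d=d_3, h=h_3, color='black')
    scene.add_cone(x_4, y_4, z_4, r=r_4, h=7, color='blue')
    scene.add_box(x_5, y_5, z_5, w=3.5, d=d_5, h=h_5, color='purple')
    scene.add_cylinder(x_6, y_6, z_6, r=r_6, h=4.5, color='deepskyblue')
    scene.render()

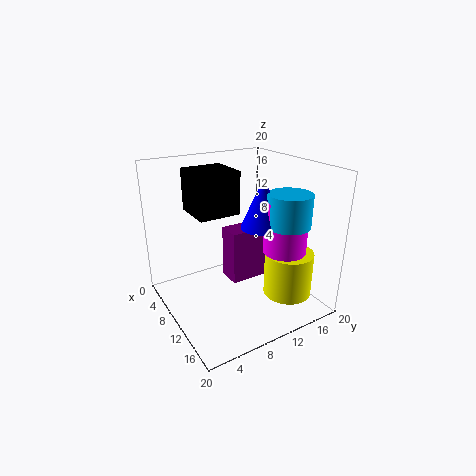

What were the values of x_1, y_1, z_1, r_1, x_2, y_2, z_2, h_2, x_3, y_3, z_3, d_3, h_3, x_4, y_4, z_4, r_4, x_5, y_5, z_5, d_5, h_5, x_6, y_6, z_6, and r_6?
x_1 = 13.5
y_1 = 16.5
z_1 = 1
r_1 = 3.5
x_2 = 13.5
y_2 = 15.5
z_2 = 8
h_2 = 7.5
x_3 = 3
y_3 = 5
z_3 = 13
d_3 = 6
h_3 = 6
x_4 = 11.5
y_4 = 13
z_4 = 11.5
r_4 = 3
x_5 = 5.5
y_5 = 10
z_5 = 2
d_5 = 7
h_5 = 8
x_6 = 14
y_6 = 15.5
z_6 = 12
r_6 = 3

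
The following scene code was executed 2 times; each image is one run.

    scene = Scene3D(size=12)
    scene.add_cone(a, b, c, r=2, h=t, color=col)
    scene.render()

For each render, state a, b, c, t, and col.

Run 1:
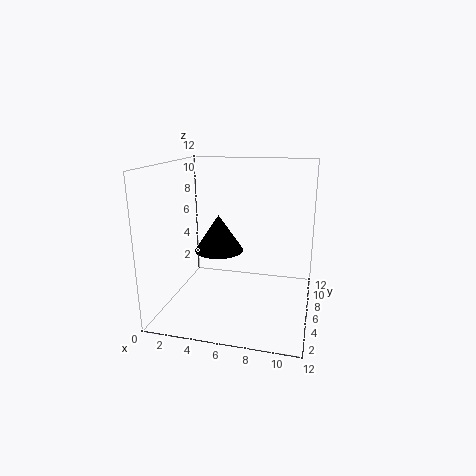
a = 4.5, b = 5.5, c = 5, t = 3, col = 'black'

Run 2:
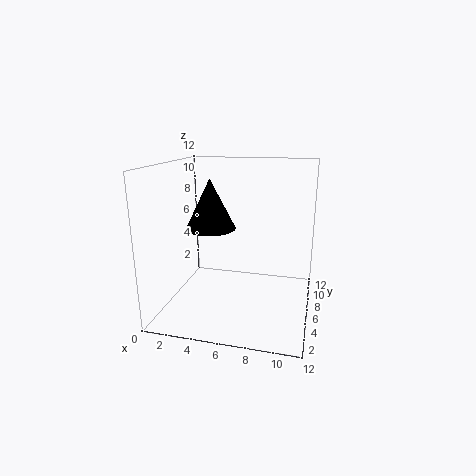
a = 4, b = 5, c = 7, t = 4, col = 'black'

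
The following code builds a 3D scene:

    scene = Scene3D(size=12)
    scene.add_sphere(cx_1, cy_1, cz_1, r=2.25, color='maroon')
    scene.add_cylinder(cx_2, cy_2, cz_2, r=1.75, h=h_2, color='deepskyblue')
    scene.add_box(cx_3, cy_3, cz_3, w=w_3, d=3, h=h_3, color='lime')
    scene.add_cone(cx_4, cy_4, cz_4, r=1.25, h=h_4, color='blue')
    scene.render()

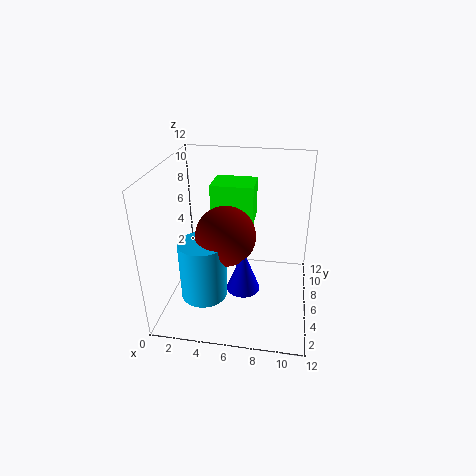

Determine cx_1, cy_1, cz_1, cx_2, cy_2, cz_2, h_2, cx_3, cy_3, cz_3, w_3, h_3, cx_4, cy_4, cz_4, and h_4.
cx_1 = 5.5, cy_1 = 3.5, cz_1 = 7.5, cx_2 = 4, cy_2 = 2.25, cz_2 = 3, h_2 = 4.5, cx_3 = 3.25, cy_3 = 7.75, cz_3 = 6.25, w_3 = 3.75, h_3 = 3.5, cx_4 = 7, cy_4 = 2.5, cz_4 = 3.75, h_4 = 3.25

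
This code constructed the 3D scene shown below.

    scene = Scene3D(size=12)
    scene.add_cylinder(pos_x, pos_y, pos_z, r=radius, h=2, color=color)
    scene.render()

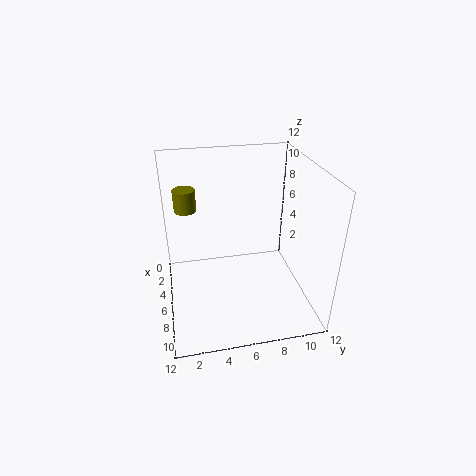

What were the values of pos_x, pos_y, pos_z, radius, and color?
pos_x = 2, pos_y = 2, pos_z = 7, radius = 1, color = 'olive'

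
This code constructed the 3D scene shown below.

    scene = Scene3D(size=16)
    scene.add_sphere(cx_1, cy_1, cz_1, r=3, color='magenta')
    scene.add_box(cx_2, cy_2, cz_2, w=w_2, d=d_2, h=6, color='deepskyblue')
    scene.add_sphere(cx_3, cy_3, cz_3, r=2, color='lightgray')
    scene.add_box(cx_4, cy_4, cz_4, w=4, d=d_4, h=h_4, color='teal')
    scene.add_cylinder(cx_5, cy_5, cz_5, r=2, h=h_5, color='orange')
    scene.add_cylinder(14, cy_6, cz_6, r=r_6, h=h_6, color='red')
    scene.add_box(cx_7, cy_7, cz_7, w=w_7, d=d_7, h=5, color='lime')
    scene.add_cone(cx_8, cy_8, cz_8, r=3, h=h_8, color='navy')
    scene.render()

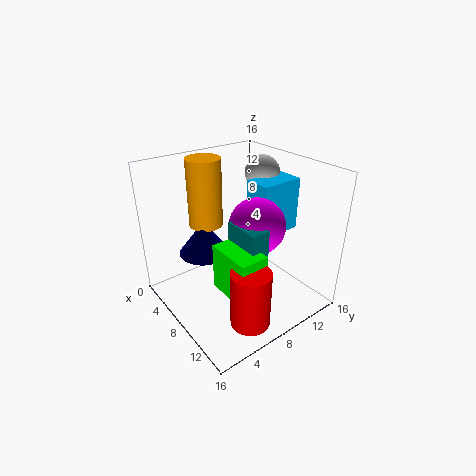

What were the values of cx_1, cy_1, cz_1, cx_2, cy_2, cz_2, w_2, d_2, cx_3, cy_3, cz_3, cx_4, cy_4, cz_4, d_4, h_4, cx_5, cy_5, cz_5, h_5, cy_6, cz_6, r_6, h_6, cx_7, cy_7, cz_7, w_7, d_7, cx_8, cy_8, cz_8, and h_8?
cx_1 = 10
cy_1 = 9
cz_1 = 10
cx_2 = 7
cy_2 = 10
cz_2 = 8
w_2 = 3
d_2 = 5
cx_3 = 6
cy_3 = 13
cz_3 = 14
cx_4 = 9
cy_4 = 6
cz_4 = 6
d_4 = 2
h_4 = 5
cx_5 = 3
cy_5 = 7
cz_5 = 8
h_5 = 8
cy_6 = 5
cz_6 = 2
r_6 = 2
h_6 = 6
cx_7 = 9
cy_7 = 4
cz_7 = 4
w_7 = 5
d_7 = 3
cx_8 = 4
cy_8 = 6
cz_8 = 5
h_8 = 4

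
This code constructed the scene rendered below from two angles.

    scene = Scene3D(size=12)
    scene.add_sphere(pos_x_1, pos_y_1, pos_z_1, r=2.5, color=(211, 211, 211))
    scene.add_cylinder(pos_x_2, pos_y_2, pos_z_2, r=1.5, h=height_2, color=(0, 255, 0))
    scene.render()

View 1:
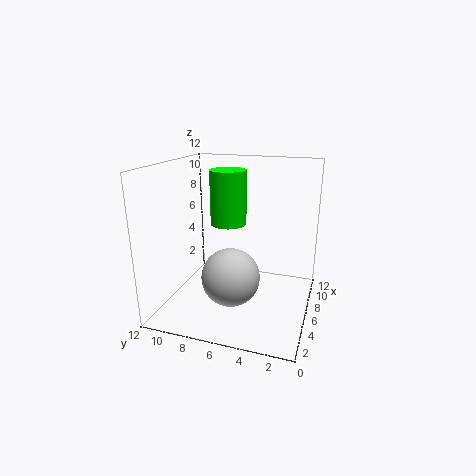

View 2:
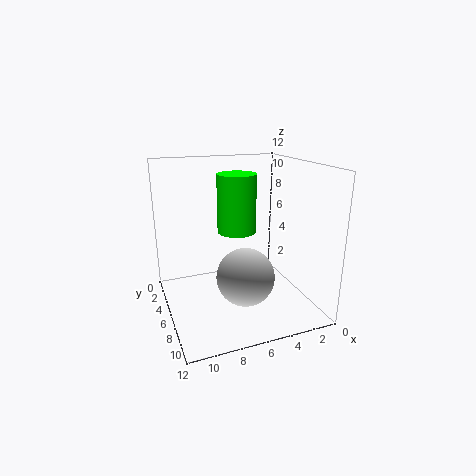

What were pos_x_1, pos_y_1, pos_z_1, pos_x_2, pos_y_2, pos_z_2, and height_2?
pos_x_1 = 5.5; pos_y_1 = 6.5; pos_z_1 = 2.5; pos_x_2 = 6.5; pos_y_2 = 7; pos_z_2 = 7; height_2 = 4.5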